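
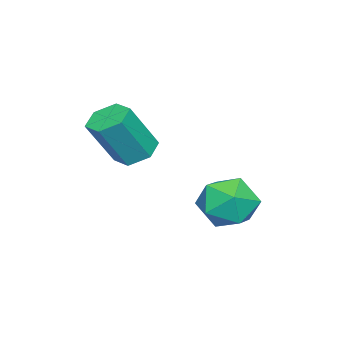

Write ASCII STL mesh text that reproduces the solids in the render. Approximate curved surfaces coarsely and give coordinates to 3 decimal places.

solid 
facet normal -0.594 0.639 0.489
outer loop
vertex 0.643 0.889 0.496
vertex 1.392 0.86 1.444
vertex 1.555 1.68 0.571
endloop
endfacet
facet normal -0.630 0.746 -0.215
outer loop
vertex 0.643 0.889 0.496
vertex 1.555 1.68 0.571
vertex 1.295 1.156 -0.487
endloop
endfacet
facet normal -0.842 0.137 -0.521
outer loop
vertex 0.643 0.889 0.496
vertex 1.295 1.156 -0.487
vertex 0.973 0.011 -0.268
endloop
endfacet
facet normal -0.938 -0.347 -0.006
outer loop
vertex 0.643 0.889 0.496
vertex 0.973 0.011 -0.268
vertex 1.033 -0.171 0.926
endloop
endfacet
facet normal -0.785 -0.038 0.619
outer loop
vertex 0.643 0.889 0.496
vertex 1.033 -0.171 0.926
vertex 1.392 0.86 1.444
endloop
endfacet
facet normal 0.028 0.893 -0.449
outer loop
vertex 1.295 1.156 -0.487
vertex 1.555 1.68 0.571
vertex 2.447 1.291 -0.146
endloop
endfacet
facet normal 0.085 0.718 0.691
outer loop
vertex 1.555 1.68 0.571
vertex 1.392 0.86 1.444
vertex 2.507 1.109 1.048
endloop
endfacet
facet normal -0.223 -0.375 0.900
outer loop
vertex 1.392 0.86 1.444
vertex 1.033 -0.171 0.926
vertex 2.185 -0.036 1.267
endloop
endfacet
facet normal -0.470 -0.876 -0.110
outer loop
vertex 1.033 -0.171 0.926
vertex 0.973 0.011 -0.268
vertex 1.925 -0.56 0.209
endloop
endfacet
facet normal -0.315 -0.092 -0.945
outer loop
vertex 0.973 0.011 -0.268
vertex 1.295 1.156 -0.487
vertex 2.088 0.26 -0.664
endloop
endfacet
facet normal 0.938 0.347 0.006
outer loop
vertex 2.837 0.231 0.284
vertex 2.447 1.291 -0.146
vertex 2.507 1.109 1.048
endloop
endfacet
facet normal 0.842 -0.137 0.521
outer loop
vertex 2.837 0.231 0.284
vertex 2.507 1.109 1.048
vertex 2.185 -0.036 1.267
endloop
endfacet
facet normal 0.630 -0.746 0.215
outer loop
vertex 2.837 0.231 0.284
vertex 2.185 -0.036 1.267
vertex 1.925 -0.56 0.209
endloop
endfacet
facet normal 0.594 -0.639 -0.489
outer loop
vertex 2.837 0.231 0.284
vertex 1.925 -0.56 0.209
vertex 2.088 0.26 -0.664
endloop
endfacet
facet normal 0.785 0.038 -0.619
outer loop
vertex 2.837 0.231 0.284
vertex 2.088 0.26 -0.664
vertex 2.447 1.291 -0.146
endloop
endfacet
facet normal 0.470 0.876 0.110
outer loop
vertex 2.507 1.109 1.048
vertex 2.447 1.291 -0.146
vertex 1.555 1.68 0.571
endloop
endfacet
facet normal 0.315 0.092 0.945
outer loop
vertex 2.185 -0.036 1.267
vertex 2.507 1.109 1.048
vertex 1.392 0.86 1.444
endloop
endfacet
facet normal -0.028 -0.893 0.449
outer loop
vertex 1.925 -0.56 0.209
vertex 2.185 -0.036 1.267
vertex 1.033 -0.171 0.926
endloop
endfacet
facet normal -0.085 -0.718 -0.691
outer loop
vertex 2.088 0.26 -0.664
vertex 1.925 -0.56 0.209
vertex 0.973 0.011 -0.268
endloop
endfacet
facet normal 0.223 0.375 -0.900
outer loop
vertex 2.447 1.291 -0.146
vertex 2.088 0.26 -0.664
vertex 1.295 1.156 -0.487
endloop
endfacet
facet normal -0.426 0.294 -0.856
outer loop
vertex 3.677 -2.187 2.357
vertex 2.919 -2.246 2.714
vertex 3.346 -1.523 2.75
endloop
endfacet
facet normal 0.814 0.537 -0.221
outer loop
vertex 3.677 -2.187 2.357
vertex 3.346 -1.523 2.75
vertex 4.559 -2.796 4.129
endloop
endfacet
facet normal 0.814 0.537 -0.220
outer loop
vertex 4.559 -2.796 4.129
vertex 3.346 -1.523 2.75
vertex 4.227 -2.132 4.522
endloop
endfacet
facet normal 0.426 -0.294 0.856
outer loop
vertex 4.559 -2.796 4.129
vertex 4.227 -2.132 4.522
vertex 3.801 -2.854 4.486
endloop
endfacet
facet normal -0.426 0.294 -0.856
outer loop
vertex 3.346 -1.523 2.75
vertex 2.919 -2.246 2.714
vertex 2.588 -1.581 3.107
endloop
endfacet
facet normal 0.066 0.953 0.295
outer loop
vertex 3.346 -1.523 2.75
vertex 2.588 -1.581 3.107
vertex 4.227 -2.132 4.522
endloop
endfacet
facet normal 0.066 0.953 0.295
outer loop
vertex 4.227 -2.132 4.522
vertex 2.588 -1.581 3.107
vertex 3.469 -2.19 4.879
endloop
endfacet
facet normal 0.426 -0.294 0.856
outer loop
vertex 4.227 -2.132 4.522
vertex 3.469 -2.19 4.879
vertex 3.801 -2.854 4.486
endloop
endfacet
facet normal -0.426 0.294 -0.856
outer loop
vertex 2.588 -1.581 3.107
vertex 2.919 -2.246 2.714
vertex 2.161 -2.304 3.071
endloop
endfacet
facet normal -0.749 0.417 0.515
outer loop
vertex 2.588 -1.581 3.107
vertex 2.161 -2.304 3.071
vertex 3.469 -2.19 4.879
endloop
endfacet
facet normal -0.749 0.416 0.516
outer loop
vertex 3.469 -2.19 4.879
vertex 2.161 -2.304 3.071
vertex 3.043 -2.913 4.843
endloop
endfacet
facet normal 0.426 -0.294 0.856
outer loop
vertex 3.469 -2.19 4.879
vertex 3.043 -2.913 4.843
vertex 3.801 -2.854 4.486
endloop
endfacet
facet normal -0.426 0.294 -0.856
outer loop
vertex 2.161 -2.304 3.071
vertex 2.919 -2.246 2.714
vertex 2.493 -2.968 2.678
endloop
endfacet
facet normal -0.814 -0.537 0.220
outer loop
vertex 2.161 -2.304 3.071
vertex 2.493 -2.968 2.678
vertex 3.043 -2.913 4.843
endloop
endfacet
facet normal -0.815 -0.537 0.221
outer loop
vertex 3.043 -2.913 4.843
vertex 2.493 -2.968 2.678
vertex 3.374 -3.577 4.45
endloop
endfacet
facet normal 0.426 -0.294 0.856
outer loop
vertex 3.043 -2.913 4.843
vertex 3.374 -3.577 4.45
vertex 3.801 -2.854 4.486
endloop
endfacet
facet normal -0.426 0.294 -0.856
outer loop
vertex 2.493 -2.968 2.678
vertex 2.919 -2.246 2.714
vertex 3.251 -2.91 2.321
endloop
endfacet
facet normal -0.066 -0.953 -0.295
outer loop
vertex 2.493 -2.968 2.678
vertex 3.251 -2.91 2.321
vertex 3.374 -3.577 4.45
endloop
endfacet
facet normal -0.066 -0.953 -0.295
outer loop
vertex 3.374 -3.577 4.45
vertex 3.251 -2.91 2.321
vertex 4.132 -3.519 4.093
endloop
endfacet
facet normal 0.426 -0.294 0.856
outer loop
vertex 3.374 -3.577 4.45
vertex 4.132 -3.519 4.093
vertex 3.801 -2.854 4.486
endloop
endfacet
facet normal -0.426 0.294 -0.856
outer loop
vertex 3.251 -2.91 2.321
vertex 2.919 -2.246 2.714
vertex 3.677 -2.187 2.357
endloop
endfacet
facet normal 0.749 -0.416 -0.515
outer loop
vertex 3.251 -2.91 2.321
vertex 3.677 -2.187 2.357
vertex 4.132 -3.519 4.093
endloop
endfacet
facet normal 0.749 -0.416 -0.516
outer loop
vertex 4.132 -3.519 4.093
vertex 3.677 -2.187 2.357
vertex 4.559 -2.796 4.129
endloop
endfacet
facet normal 0.426 -0.294 0.856
outer loop
vertex 4.132 -3.519 4.093
vertex 4.559 -2.796 4.129
vertex 3.801 -2.854 4.486
endloop
endfacet

endsolid


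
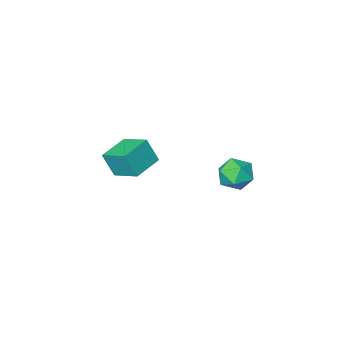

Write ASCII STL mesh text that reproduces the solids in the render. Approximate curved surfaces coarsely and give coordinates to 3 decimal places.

solid 
facet normal 0.403 0.014 0.915
outer loop
vertex 1.071 4.457 -1.33
vertex 0.967 3.297 -1.267
vertex 1.94 3.772 -1.703
endloop
endfacet
facet normal 0.656 0.550 0.517
outer loop
vertex 1.071 4.457 -1.33
vertex 1.94 3.772 -1.703
vertex 1.635 4.715 -2.319
endloop
endfacet
facet normal 0.103 0.947 0.305
outer loop
vertex 1.071 4.457 -1.33
vertex 1.635 4.715 -2.319
vertex 0.474 4.823 -2.264
endloop
endfacet
facet normal -0.492 0.656 0.572
outer loop
vertex 1.071 4.457 -1.33
vertex 0.474 4.823 -2.264
vertex 0.061 3.946 -1.613
endloop
endfacet
facet normal -0.306 0.079 0.949
outer loop
vertex 1.071 4.457 -1.33
vertex 0.061 3.946 -1.613
vertex 0.967 3.297 -1.267
endloop
endfacet
facet normal 0.961 0.269 -0.064
outer loop
vertex 1.635 4.715 -2.319
vertex 1.94 3.772 -1.703
vertex 1.879 3.714 -2.867
endloop
endfacet
facet normal 0.552 -0.598 0.580
outer loop
vertex 1.94 3.772 -1.703
vertex 0.967 3.297 -1.267
vertex 1.466 2.837 -2.216
endloop
endfacet
facet normal -0.595 -0.493 0.635
outer loop
vertex 0.967 3.297 -1.267
vertex 0.061 3.946 -1.613
vertex 0.305 2.945 -2.161
endloop
endfacet
facet normal -0.897 0.441 0.025
outer loop
vertex 0.061 3.946 -1.613
vertex 0.474 4.823 -2.264
vertex 0.0 3.888 -2.777
endloop
endfacet
facet normal 0.065 0.911 -0.407
outer loop
vertex 0.474 4.823 -2.264
vertex 1.635 4.715 -2.319
vertex 0.973 4.363 -3.213
endloop
endfacet
facet normal 0.492 -0.656 -0.572
outer loop
vertex 0.869 3.203 -3.15
vertex 1.879 3.714 -2.867
vertex 1.466 2.837 -2.216
endloop
endfacet
facet normal -0.103 -0.947 -0.305
outer loop
vertex 0.869 3.203 -3.15
vertex 1.466 2.837 -2.216
vertex 0.305 2.945 -2.161
endloop
endfacet
facet normal -0.656 -0.550 -0.517
outer loop
vertex 0.869 3.203 -3.15
vertex 0.305 2.945 -2.161
vertex 0.0 3.888 -2.777
endloop
endfacet
facet normal -0.403 -0.014 -0.915
outer loop
vertex 0.869 3.203 -3.15
vertex 0.0 3.888 -2.777
vertex 0.973 4.363 -3.213
endloop
endfacet
facet normal 0.306 -0.079 -0.949
outer loop
vertex 0.869 3.203 -3.15
vertex 0.973 4.363 -3.213
vertex 1.879 3.714 -2.867
endloop
endfacet
facet normal 0.897 -0.441 -0.025
outer loop
vertex 1.466 2.837 -2.216
vertex 1.879 3.714 -2.867
vertex 1.94 3.772 -1.703
endloop
endfacet
facet normal -0.065 -0.911 0.407
outer loop
vertex 0.305 2.945 -2.161
vertex 1.466 2.837 -2.216
vertex 0.967 3.297 -1.267
endloop
endfacet
facet normal -0.961 -0.269 0.064
outer loop
vertex 0.0 3.888 -2.777
vertex 0.305 2.945 -2.161
vertex 0.061 3.946 -1.613
endloop
endfacet
facet normal -0.552 0.598 -0.580
outer loop
vertex 0.973 4.363 -3.213
vertex 0.0 3.888 -2.777
vertex 0.474 4.823 -2.264
endloop
endfacet
facet normal 0.595 0.493 -0.635
outer loop
vertex 1.879 3.714 -2.867
vertex 0.973 4.363 -3.213
vertex 1.635 4.715 -2.319
endloop
endfacet
facet normal -0.911 -0.373 0.174
outer loop
vertex 3.373 -4.539 -3.381
vertex 2.812 -2.83 -2.655
vertex 2.866 -4.036 -4.957
endloop
endfacet
facet normal 0.289 -0.881 -0.374
outer loop
vertex 4.688 -3.29 -5.305
vertex 3.373 -4.539 -3.381
vertex 2.866 -4.036 -4.957
endloop
endfacet
facet normal -0.911 -0.374 0.175
outer loop
vertex 2.866 -4.036 -4.957
vertex 2.812 -2.83 -2.655
vertex 2.304 -2.328 -4.231
endloop
endfacet
facet normal -0.293 0.291 -0.911
outer loop
vertex 2.304 -2.328 -4.231
vertex 4.688 -3.29 -5.305
vertex 2.866 -4.036 -4.957
endloop
endfacet
facet normal 0.293 -0.291 0.911
outer loop
vertex 3.373 -4.539 -3.381
vertex 4.634 -2.084 -3.003
vertex 2.812 -2.83 -2.655
endloop
endfacet
facet normal 0.290 -0.881 -0.374
outer loop
vertex 5.196 -3.792 -3.729
vertex 3.373 -4.539 -3.381
vertex 4.688 -3.29 -5.305
endloop
endfacet
facet normal 0.293 -0.291 0.911
outer loop
vertex 5.196 -3.792 -3.729
vertex 4.634 -2.084 -3.003
vertex 3.373 -4.539 -3.381
endloop
endfacet
facet normal -0.289 0.881 0.374
outer loop
vertex 2.812 -2.83 -2.655
vertex 4.634 -2.084 -3.003
vertex 2.304 -2.328 -4.231
endloop
endfacet
facet normal -0.293 0.291 -0.911
outer loop
vertex 4.127 -1.581 -4.579
vertex 4.688 -3.29 -5.305
vertex 2.304 -2.328 -4.231
endloop
endfacet
facet normal -0.290 0.881 0.374
outer loop
vertex 2.304 -2.328 -4.231
vertex 4.634 -2.084 -3.003
vertex 4.127 -1.581 -4.579
endloop
endfacet
facet normal 0.911 0.373 -0.175
outer loop
vertex 4.127 -1.581 -4.579
vertex 5.196 -3.792 -3.729
vertex 4.688 -3.29 -5.305
endloop
endfacet
facet normal 0.911 0.374 -0.174
outer loop
vertex 4.634 -2.084 -3.003
vertex 5.196 -3.792 -3.729
vertex 4.127 -1.581 -4.579
endloop
endfacet

endsolid


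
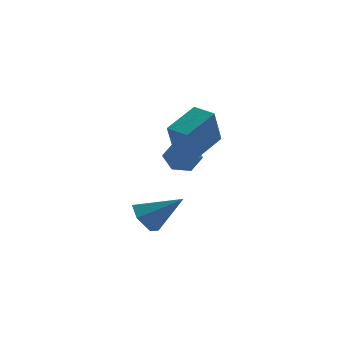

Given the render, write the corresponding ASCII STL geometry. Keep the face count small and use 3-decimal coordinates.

solid 
facet normal -0.731 0.670 0.128
outer loop
vertex 2.666 -4.201 1.0
vertex 3.865 -3.035 1.744
vertex 3.027 -3.481 -0.71
endloop
endfacet
facet normal -0.655 -0.637 -0.406
outer loop
vertex 3.795 -4.185 -0.844
vertex 2.666 -4.201 1.0
vertex 3.027 -3.481 -0.71
endloop
endfacet
facet normal -0.731 0.670 0.128
outer loop
vertex 3.027 -3.481 -0.71
vertex 3.865 -3.035 1.744
vertex 4.226 -2.315 0.034
endloop
endfacet
facet normal 0.191 0.381 -0.905
outer loop
vertex 4.226 -2.315 0.034
vertex 3.795 -4.185 -0.844
vertex 3.027 -3.481 -0.71
endloop
endfacet
facet normal -0.191 -0.381 0.905
outer loop
vertex 2.666 -4.201 1.0
vertex 4.633 -3.739 1.61
vertex 3.865 -3.035 1.744
endloop
endfacet
facet normal -0.655 -0.637 -0.406
outer loop
vertex 3.434 -4.905 0.866
vertex 2.666 -4.201 1.0
vertex 3.795 -4.185 -0.844
endloop
endfacet
facet normal -0.191 -0.381 0.905
outer loop
vertex 3.434 -4.905 0.866
vertex 4.633 -3.739 1.61
vertex 2.666 -4.201 1.0
endloop
endfacet
facet normal 0.655 0.637 0.406
outer loop
vertex 3.865 -3.035 1.744
vertex 4.633 -3.739 1.61
vertex 4.226 -2.315 0.034
endloop
endfacet
facet normal 0.191 0.381 -0.905
outer loop
vertex 4.994 -3.019 -0.1
vertex 3.795 -4.185 -0.844
vertex 4.226 -2.315 0.034
endloop
endfacet
facet normal 0.655 0.637 0.406
outer loop
vertex 4.226 -2.315 0.034
vertex 4.633 -3.739 1.61
vertex 4.994 -3.019 -0.1
endloop
endfacet
facet normal 0.731 -0.670 -0.128
outer loop
vertex 4.994 -3.019 -0.1
vertex 3.434 -4.905 0.866
vertex 3.795 -4.185 -0.844
endloop
endfacet
facet normal 0.731 -0.670 -0.128
outer loop
vertex 4.633 -3.739 1.61
vertex 3.434 -4.905 0.866
vertex 4.994 -3.019 -0.1
endloop
endfacet
facet normal -0.099 -0.021 0.995
outer loop
vertex 3.168 -1.087 -1.009
vertex 3.17 -2.002 -1.028
vertex 3.957 -1.544 -0.94
endloop
endfacet
facet normal 0.257 0.562 0.787
outer loop
vertex 3.168 -1.087 -1.009
vertex 3.957 -1.544 -0.94
vertex 3.907 -0.793 -1.46
endloop
endfacet
facet normal -0.163 0.927 0.338
outer loop
vertex 3.168 -1.087 -1.009
vertex 3.907 -0.793 -1.46
vertex 3.089 -0.787 -1.87
endloop
endfacet
facet normal -0.776 0.570 0.270
outer loop
vertex 3.168 -1.087 -1.009
vertex 3.089 -0.787 -1.87
vertex 2.634 -1.534 -1.602
endloop
endfacet
facet normal -0.737 -0.016 0.676
outer loop
vertex 3.168 -1.087 -1.009
vertex 2.634 -1.534 -1.602
vertex 3.17 -2.002 -1.028
endloop
endfacet
facet normal 0.835 0.350 0.425
outer loop
vertex 3.907 -0.793 -1.46
vertex 3.957 -1.544 -0.94
vertex 4.366 -1.526 -1.758
endloop
endfacet
facet normal 0.259 -0.592 0.763
outer loop
vertex 3.957 -1.544 -0.94
vertex 3.17 -2.002 -1.028
vertex 3.911 -2.273 -1.49
endloop
endfacet
facet normal -0.773 -0.584 0.246
outer loop
vertex 3.17 -2.002 -1.028
vertex 2.634 -1.534 -1.602
vertex 3.093 -2.267 -1.9
endloop
endfacet
facet normal -0.837 0.362 -0.410
outer loop
vertex 2.634 -1.534 -1.602
vertex 3.089 -0.787 -1.87
vertex 3.043 -1.516 -2.42
endloop
endfacet
facet normal 0.157 0.941 -0.300
outer loop
vertex 3.089 -0.787 -1.87
vertex 3.907 -0.793 -1.46
vertex 3.83 -1.058 -2.332
endloop
endfacet
facet normal 0.776 -0.570 -0.270
outer loop
vertex 3.832 -1.973 -2.351
vertex 4.366 -1.526 -1.758
vertex 3.911 -2.273 -1.49
endloop
endfacet
facet normal 0.163 -0.927 -0.338
outer loop
vertex 3.832 -1.973 -2.351
vertex 3.911 -2.273 -1.49
vertex 3.093 -2.267 -1.9
endloop
endfacet
facet normal -0.257 -0.562 -0.787
outer loop
vertex 3.832 -1.973 -2.351
vertex 3.093 -2.267 -1.9
vertex 3.043 -1.516 -2.42
endloop
endfacet
facet normal 0.099 0.021 -0.995
outer loop
vertex 3.832 -1.973 -2.351
vertex 3.043 -1.516 -2.42
vertex 3.83 -1.058 -2.332
endloop
endfacet
facet normal 0.737 0.016 -0.676
outer loop
vertex 3.832 -1.973 -2.351
vertex 3.83 -1.058 -2.332
vertex 4.366 -1.526 -1.758
endloop
endfacet
facet normal 0.837 -0.362 0.410
outer loop
vertex 3.911 -2.273 -1.49
vertex 4.366 -1.526 -1.758
vertex 3.957 -1.544 -0.94
endloop
endfacet
facet normal -0.157 -0.941 0.300
outer loop
vertex 3.093 -2.267 -1.9
vertex 3.911 -2.273 -1.49
vertex 3.17 -2.002 -1.028
endloop
endfacet
facet normal -0.835 -0.350 -0.425
outer loop
vertex 3.043 -1.516 -2.42
vertex 3.093 -2.267 -1.9
vertex 2.634 -1.534 -1.602
endloop
endfacet
facet normal -0.259 0.592 -0.763
outer loop
vertex 3.83 -1.058 -2.332
vertex 3.043 -1.516 -2.42
vertex 3.089 -0.787 -1.87
endloop
endfacet
facet normal 0.773 0.584 -0.246
outer loop
vertex 4.366 -1.526 -1.758
vertex 3.83 -1.058 -2.332
vertex 3.907 -0.793 -1.46
endloop
endfacet
facet normal -0.794 0.136 -0.593
outer loop
vertex 2.36 -3.312 -5.237
vertex 1.815 -3.265 -4.497
vertex 2.199 -2.501 -4.835
endloop
endfacet
facet normal 0.837 0.367 -0.406
outer loop
vertex 2.36 -3.312 -5.237
vertex 2.199 -2.501 -4.835
vertex 3.385 -3.535 -3.323
endloop
endfacet
facet normal -0.793 0.136 -0.594
outer loop
vertex 2.199 -2.501 -4.835
vertex 1.815 -3.265 -4.497
vertex 1.654 -2.453 -4.096
endloop
endfacet
facet normal 0.427 0.867 0.258
outer loop
vertex 2.199 -2.501 -4.835
vertex 1.654 -2.453 -4.096
vertex 3.385 -3.535 -3.323
endloop
endfacet
facet normal -0.793 0.136 -0.594
outer loop
vertex 1.654 -2.453 -4.096
vertex 1.815 -3.265 -4.497
vertex 1.27 -3.217 -3.758
endloop
endfacet
facet normal -0.115 0.450 0.886
outer loop
vertex 1.654 -2.453 -4.096
vertex 1.27 -3.217 -3.758
vertex 3.385 -3.535 -3.323
endloop
endfacet
facet normal -0.793 0.137 -0.594
outer loop
vertex 1.27 -3.217 -3.758
vertex 1.815 -3.265 -4.497
vertex 1.43 -4.029 -4.159
endloop
endfacet
facet normal -0.245 -0.468 0.849
outer loop
vertex 1.27 -3.217 -3.758
vertex 1.43 -4.029 -4.159
vertex 3.385 -3.535 -3.323
endloop
endfacet
facet normal -0.793 0.137 -0.593
outer loop
vertex 1.43 -4.029 -4.159
vertex 1.815 -3.265 -4.497
vertex 1.975 -4.077 -4.899
endloop
endfacet
facet normal 0.166 -0.969 0.185
outer loop
vertex 1.43 -4.029 -4.159
vertex 1.975 -4.077 -4.899
vertex 3.385 -3.535 -3.323
endloop
endfacet
facet normal -0.793 0.137 -0.593
outer loop
vertex 1.975 -4.077 -4.899
vertex 1.815 -3.265 -4.497
vertex 2.36 -3.312 -5.237
endloop
endfacet
facet normal 0.707 -0.551 -0.443
outer loop
vertex 1.975 -4.077 -4.899
vertex 2.36 -3.312 -5.237
vertex 3.385 -3.535 -3.323
endloop
endfacet

endsolid


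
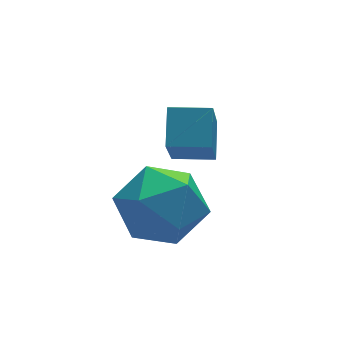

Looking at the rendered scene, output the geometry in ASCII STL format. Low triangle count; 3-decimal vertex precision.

solid 
facet normal -0.885 0.465 -0.032
outer loop
vertex -1.612 -0.745 4.136
vertex -1.221 0.047 4.823
vertex -0.975 0.355 2.503
endloop
endfacet
facet normal -0.350 -0.708 -0.613
outer loop
vertex -0.019 -0.147 2.537
vertex -1.612 -0.745 4.136
vertex -0.975 0.355 2.503
endloop
endfacet
facet normal -0.885 0.465 -0.032
outer loop
vertex -0.975 0.355 2.503
vertex -1.221 0.047 4.823
vertex -0.583 1.148 3.19
endloop
endfacet
facet normal 0.307 0.532 -0.789
outer loop
vertex -0.583 1.148 3.19
vertex -0.019 -0.147 2.537
vertex -0.975 0.355 2.503
endloop
endfacet
facet normal -0.308 -0.532 0.789
outer loop
vertex -1.612 -0.745 4.136
vertex -0.265 -0.455 4.857
vertex -1.221 0.047 4.823
endloop
endfacet
facet normal -0.351 -0.707 -0.614
outer loop
vertex -0.657 -1.248 4.17
vertex -1.612 -0.745 4.136
vertex -0.019 -0.147 2.537
endloop
endfacet
facet normal -0.308 -0.531 0.789
outer loop
vertex -0.657 -1.248 4.17
vertex -0.265 -0.455 4.857
vertex -1.612 -0.745 4.136
endloop
endfacet
facet normal 0.350 0.708 0.614
outer loop
vertex -1.221 0.047 4.823
vertex -0.265 -0.455 4.857
vertex -0.583 1.148 3.19
endloop
endfacet
facet normal 0.308 0.532 -0.789
outer loop
vertex 0.372 0.645 3.224
vertex -0.019 -0.147 2.537
vertex -0.583 1.148 3.19
endloop
endfacet
facet normal 0.351 0.708 0.613
outer loop
vertex -0.583 1.148 3.19
vertex -0.265 -0.455 4.857
vertex 0.372 0.645 3.224
endloop
endfacet
facet normal 0.885 -0.465 0.032
outer loop
vertex 0.372 0.645 3.224
vertex -0.657 -1.248 4.17
vertex -0.019 -0.147 2.537
endloop
endfacet
facet normal 0.885 -0.465 0.032
outer loop
vertex -0.265 -0.455 4.857
vertex -0.657 -1.248 4.17
vertex 0.372 0.645 3.224
endloop
endfacet
facet normal -0.132 -0.070 0.989
outer loop
vertex -1.795 -0.006 2.829
vertex -2.445 -1.063 2.667
vertex -1.205 -1.109 2.829
endloop
endfacet
facet normal 0.483 0.258 0.837
outer loop
vertex -1.795 -0.006 2.829
vertex -1.205 -1.109 2.829
vertex -0.7 -0.13 2.235
endloop
endfacet
facet normal 0.333 0.834 0.440
outer loop
vertex -1.795 -0.006 2.829
vertex -0.7 -0.13 2.235
vertex -1.629 0.521 1.706
endloop
endfacet
facet normal -0.374 0.860 0.348
outer loop
vertex -1.795 -0.006 2.829
vertex -1.629 0.521 1.706
vertex -2.707 -0.056 1.973
endloop
endfacet
facet normal -0.661 0.301 0.687
outer loop
vertex -1.795 -0.006 2.829
vertex -2.707 -0.056 1.973
vertex -2.445 -1.063 2.667
endloop
endfacet
facet normal 0.878 -0.185 0.442
outer loop
vertex -0.7 -0.13 2.235
vertex -1.205 -1.109 2.829
vertex -0.673 -1.264 1.707
endloop
endfacet
facet normal -0.116 -0.717 0.688
outer loop
vertex -1.205 -1.109 2.829
vertex -2.445 -1.063 2.667
vertex -1.751 -1.841 1.974
endloop
endfacet
facet normal -0.973 -0.116 0.199
outer loop
vertex -2.445 -1.063 2.667
vertex -2.707 -0.056 1.973
vertex -2.68 -1.19 1.445
endloop
endfacet
facet normal -0.508 0.787 -0.350
outer loop
vertex -2.707 -0.056 1.973
vertex -1.629 0.521 1.706
vertex -2.175 -0.211 0.851
endloop
endfacet
facet normal 0.636 0.745 -0.200
outer loop
vertex -1.629 0.521 1.706
vertex -0.7 -0.13 2.235
vertex -0.935 -0.257 1.013
endloop
endfacet
facet normal 0.374 -0.860 -0.348
outer loop
vertex -1.585 -1.314 0.851
vertex -0.673 -1.264 1.707
vertex -1.751 -1.841 1.974
endloop
endfacet
facet normal -0.333 -0.834 -0.440
outer loop
vertex -1.585 -1.314 0.851
vertex -1.751 -1.841 1.974
vertex -2.68 -1.19 1.445
endloop
endfacet
facet normal -0.483 -0.258 -0.837
outer loop
vertex -1.585 -1.314 0.851
vertex -2.68 -1.19 1.445
vertex -2.175 -0.211 0.851
endloop
endfacet
facet normal 0.132 0.070 -0.989
outer loop
vertex -1.585 -1.314 0.851
vertex -2.175 -0.211 0.851
vertex -0.935 -0.257 1.013
endloop
endfacet
facet normal 0.661 -0.301 -0.687
outer loop
vertex -1.585 -1.314 0.851
vertex -0.935 -0.257 1.013
vertex -0.673 -1.264 1.707
endloop
endfacet
facet normal 0.508 -0.787 0.350
outer loop
vertex -1.751 -1.841 1.974
vertex -0.673 -1.264 1.707
vertex -1.205 -1.109 2.829
endloop
endfacet
facet normal -0.636 -0.745 0.200
outer loop
vertex -2.68 -1.19 1.445
vertex -1.751 -1.841 1.974
vertex -2.445 -1.063 2.667
endloop
endfacet
facet normal -0.878 0.185 -0.442
outer loop
vertex -2.175 -0.211 0.851
vertex -2.68 -1.19 1.445
vertex -2.707 -0.056 1.973
endloop
endfacet
facet normal 0.116 0.717 -0.688
outer loop
vertex -0.935 -0.257 1.013
vertex -2.175 -0.211 0.851
vertex -1.629 0.521 1.706
endloop
endfacet
facet normal 0.973 0.116 -0.199
outer loop
vertex -0.673 -1.264 1.707
vertex -0.935 -0.257 1.013
vertex -0.7 -0.13 2.235
endloop
endfacet

endsolid


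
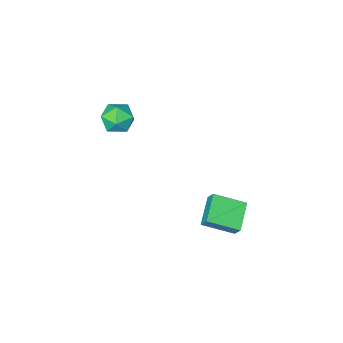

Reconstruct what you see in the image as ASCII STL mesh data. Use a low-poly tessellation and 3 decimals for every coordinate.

solid 
facet normal -0.760 0.531 -0.374
outer loop
vertex -2.843 2.677 -0.805
vertex -1.739 3.766 -1.501
vertex -2.824 2.2 -1.521
endloop
endfacet
facet normal -0.649 -0.641 0.410
outer loop
vertex -1.441 1.234 -0.839
vertex -2.843 2.677 -0.805
vertex -2.824 2.2 -1.521
endloop
endfacet
facet normal -0.760 0.531 -0.374
outer loop
vertex -2.824 2.2 -1.521
vertex -1.739 3.766 -1.501
vertex -1.72 3.29 -2.216
endloop
endfacet
facet normal 0.023 -0.554 -0.832
outer loop
vertex -1.72 3.29 -2.216
vertex -1.441 1.234 -0.839
vertex -2.824 2.2 -1.521
endloop
endfacet
facet normal -0.023 0.555 0.832
outer loop
vertex -2.843 2.677 -0.805
vertex -0.356 2.8 -0.819
vertex -1.739 3.766 -1.501
endloop
endfacet
facet normal -0.650 -0.641 0.409
outer loop
vertex -1.46 1.71 -0.124
vertex -2.843 2.677 -0.805
vertex -1.441 1.234 -0.839
endloop
endfacet
facet normal -0.023 0.554 0.832
outer loop
vertex -1.46 1.71 -0.124
vertex -0.356 2.8 -0.819
vertex -2.843 2.677 -0.805
endloop
endfacet
facet normal 0.649 0.641 -0.409
outer loop
vertex -1.739 3.766 -1.501
vertex -0.356 2.8 -0.819
vertex -1.72 3.29 -2.216
endloop
endfacet
facet normal 0.022 -0.554 -0.832
outer loop
vertex -0.337 2.323 -1.535
vertex -1.441 1.234 -0.839
vertex -1.72 3.29 -2.216
endloop
endfacet
facet normal 0.650 0.641 -0.410
outer loop
vertex -1.72 3.29 -2.216
vertex -0.356 2.8 -0.819
vertex -0.337 2.323 -1.535
endloop
endfacet
facet normal 0.760 -0.531 0.374
outer loop
vertex -0.337 2.323 -1.535
vertex -1.46 1.71 -0.124
vertex -1.441 1.234 -0.839
endloop
endfacet
facet normal 0.760 -0.531 0.374
outer loop
vertex -0.356 2.8 -0.819
vertex -1.46 1.71 -0.124
vertex -0.337 2.323 -1.535
endloop
endfacet
facet normal -0.929 -0.352 -0.114
outer loop
vertex -0.089 -3.607 2.281
vertex 0.263 -4.552 2.327
vertex -0.02 -4.077 3.172
endloop
endfacet
facet normal -0.935 0.279 0.220
outer loop
vertex -0.089 -3.607 2.281
vertex -0.02 -4.077 3.172
vertex 0.25 -3.108 3.09
endloop
endfacet
facet normal -0.621 0.756 -0.206
outer loop
vertex -0.089 -3.607 2.281
vertex 0.25 -3.108 3.09
vertex 0.7 -2.983 2.195
endloop
endfacet
facet normal -0.420 0.420 -0.804
outer loop
vertex -0.089 -3.607 2.281
vertex 0.7 -2.983 2.195
vertex 0.708 -3.876 1.724
endloop
endfacet
facet normal -0.611 -0.264 -0.747
outer loop
vertex -0.089 -3.607 2.281
vertex 0.708 -3.876 1.724
vertex 0.263 -4.552 2.327
endloop
endfacet
facet normal -0.541 0.219 0.812
outer loop
vertex 0.25 -3.108 3.09
vertex -0.02 -4.077 3.172
vertex 0.812 -3.744 3.636
endloop
endfacet
facet normal -0.532 -0.802 0.272
outer loop
vertex -0.02 -4.077 3.172
vertex 0.263 -4.552 2.327
vertex 0.82 -4.637 3.165
endloop
endfacet
facet normal -0.016 -0.660 -0.751
outer loop
vertex 0.263 -4.552 2.327
vertex 0.708 -3.876 1.724
vertex 1.27 -4.512 2.27
endloop
endfacet
facet normal 0.292 0.448 -0.845
outer loop
vertex 0.708 -3.876 1.724
vertex 0.7 -2.983 2.195
vertex 1.54 -3.543 2.188
endloop
endfacet
facet normal -0.032 0.992 0.122
outer loop
vertex 0.7 -2.983 2.195
vertex 0.25 -3.108 3.09
vertex 1.257 -3.068 3.033
endloop
endfacet
facet normal 0.420 -0.420 0.804
outer loop
vertex 1.609 -4.013 3.079
vertex 0.812 -3.744 3.636
vertex 0.82 -4.637 3.165
endloop
endfacet
facet normal 0.621 -0.756 0.206
outer loop
vertex 1.609 -4.013 3.079
vertex 0.82 -4.637 3.165
vertex 1.27 -4.512 2.27
endloop
endfacet
facet normal 0.935 -0.279 -0.220
outer loop
vertex 1.609 -4.013 3.079
vertex 1.27 -4.512 2.27
vertex 1.54 -3.543 2.188
endloop
endfacet
facet normal 0.929 0.352 0.114
outer loop
vertex 1.609 -4.013 3.079
vertex 1.54 -3.543 2.188
vertex 1.257 -3.068 3.033
endloop
endfacet
facet normal 0.611 0.264 0.747
outer loop
vertex 1.609 -4.013 3.079
vertex 1.257 -3.068 3.033
vertex 0.812 -3.744 3.636
endloop
endfacet
facet normal -0.292 -0.448 0.845
outer loop
vertex 0.82 -4.637 3.165
vertex 0.812 -3.744 3.636
vertex -0.02 -4.077 3.172
endloop
endfacet
facet normal 0.032 -0.992 -0.122
outer loop
vertex 1.27 -4.512 2.27
vertex 0.82 -4.637 3.165
vertex 0.263 -4.552 2.327
endloop
endfacet
facet normal 0.541 -0.219 -0.812
outer loop
vertex 1.54 -3.543 2.188
vertex 1.27 -4.512 2.27
vertex 0.708 -3.876 1.724
endloop
endfacet
facet normal 0.532 0.802 -0.272
outer loop
vertex 1.257 -3.068 3.033
vertex 1.54 -3.543 2.188
vertex 0.7 -2.983 2.195
endloop
endfacet
facet normal 0.016 0.660 0.751
outer loop
vertex 0.812 -3.744 3.636
vertex 1.257 -3.068 3.033
vertex 0.25 -3.108 3.09
endloop
endfacet

endsolid


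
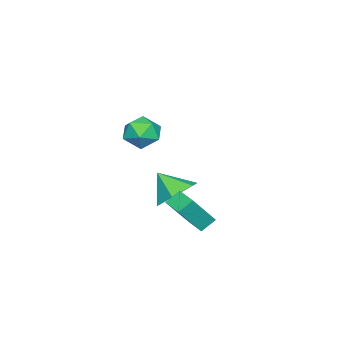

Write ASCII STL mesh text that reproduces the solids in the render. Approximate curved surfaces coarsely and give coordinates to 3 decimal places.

solid 
facet normal 0.090 0.698 -0.710
outer loop
vertex -1.539 1.006 -4.546
vertex -2.406 1.516 -4.154
vertex -1.422 1.764 -3.786
endloop
endfacet
facet normal 0.777 -0.501 0.380
outer loop
vertex -1.539 1.006 -4.546
vertex -1.422 1.764 -3.786
vertex -2.534 0.524 -3.146
endloop
endfacet
facet normal 0.090 0.698 -0.710
outer loop
vertex -1.422 1.764 -3.786
vertex -2.406 1.516 -4.154
vertex -2.29 2.274 -3.394
endloop
endfacet
facet normal 0.442 0.065 0.895
outer loop
vertex -1.422 1.764 -3.786
vertex -2.29 2.274 -3.394
vertex -2.534 0.524 -3.146
endloop
endfacet
facet normal 0.090 0.698 -0.710
outer loop
vertex -2.29 2.274 -3.394
vertex -2.406 1.516 -4.154
vertex -3.274 2.025 -3.763
endloop
endfacet
facet normal -0.385 0.182 0.905
outer loop
vertex -2.29 2.274 -3.394
vertex -3.274 2.025 -3.763
vertex -2.534 0.524 -3.146
endloop
endfacet
facet normal 0.090 0.698 -0.710
outer loop
vertex -3.274 2.025 -3.763
vertex -2.406 1.516 -4.154
vertex -3.391 1.267 -4.523
endloop
endfacet
facet normal -0.876 -0.267 0.401
outer loop
vertex -3.274 2.025 -3.763
vertex -3.391 1.267 -4.523
vertex -2.534 0.524 -3.146
endloop
endfacet
facet normal 0.090 0.698 -0.711
outer loop
vertex -3.391 1.267 -4.523
vertex -2.406 1.516 -4.154
vertex -2.523 0.757 -4.914
endloop
endfacet
facet normal -0.541 -0.834 -0.113
outer loop
vertex -3.391 1.267 -4.523
vertex -2.523 0.757 -4.914
vertex -2.534 0.524 -3.146
endloop
endfacet
facet normal 0.089 0.698 -0.711
outer loop
vertex -2.523 0.757 -4.914
vertex -2.406 1.516 -4.154
vertex -1.539 1.006 -4.546
endloop
endfacet
facet normal 0.287 -0.950 -0.123
outer loop
vertex -2.523 0.757 -4.914
vertex -1.539 1.006 -4.546
vertex -2.534 0.524 -3.146
endloop
endfacet
facet normal -0.634 0.480 0.607
outer loop
vertex -0.312 2.649 -2.681
vertex 0.307 3.533 -2.733
vertex -1.247 3.22 -4.11
endloop
endfacet
facet normal -0.573 -0.818 0.048
outer loop
vertex -0.727 2.827 -4.607
vertex -0.312 2.649 -2.681
vertex -1.247 3.22 -4.11
endloop
endfacet
facet normal -0.634 0.479 0.607
outer loop
vertex -1.247 3.22 -4.11
vertex 0.307 3.533 -2.733
vertex -0.628 4.104 -4.161
endloop
endfacet
facet normal -0.519 0.317 -0.794
outer loop
vertex -0.628 4.104 -4.161
vertex -0.727 2.827 -4.607
vertex -1.247 3.22 -4.11
endloop
endfacet
facet normal 0.519 -0.317 0.794
outer loop
vertex -0.312 2.649 -2.681
vertex 0.827 3.14 -3.23
vertex 0.307 3.533 -2.733
endloop
endfacet
facet normal -0.573 -0.818 0.048
outer loop
vertex 0.208 2.256 -3.179
vertex -0.312 2.649 -2.681
vertex -0.727 2.827 -4.607
endloop
endfacet
facet normal 0.519 -0.318 0.793
outer loop
vertex 0.208 2.256 -3.179
vertex 0.827 3.14 -3.23
vertex -0.312 2.649 -2.681
endloop
endfacet
facet normal 0.573 0.818 -0.048
outer loop
vertex 0.307 3.533 -2.733
vertex 0.827 3.14 -3.23
vertex -0.628 4.104 -4.161
endloop
endfacet
facet normal -0.520 0.317 -0.793
outer loop
vertex -0.108 3.711 -4.659
vertex -0.727 2.827 -4.607
vertex -0.628 4.104 -4.161
endloop
endfacet
facet normal 0.573 0.818 -0.048
outer loop
vertex -0.628 4.104 -4.161
vertex 0.827 3.14 -3.23
vertex -0.108 3.711 -4.659
endloop
endfacet
facet normal 0.634 -0.480 -0.607
outer loop
vertex -0.108 3.711 -4.659
vertex 0.208 2.256 -3.179
vertex -0.727 2.827 -4.607
endloop
endfacet
facet normal 0.634 -0.479 -0.607
outer loop
vertex 0.827 3.14 -3.23
vertex 0.208 2.256 -3.179
vertex -0.108 3.711 -4.659
endloop
endfacet
facet normal -0.914 0.270 -0.302
outer loop
vertex 0.895 2.105 0.524
vertex 0.544 1.497 1.043
vertex 0.682 2.303 1.347
endloop
endfacet
facet normal -0.466 0.825 -0.319
outer loop
vertex 0.895 2.105 0.524
vertex 0.682 2.303 1.347
vertex 1.431 2.595 1.008
endloop
endfacet
facet normal 0.077 0.657 -0.750
outer loop
vertex 0.895 2.105 0.524
vertex 1.431 2.595 1.008
vertex 1.756 1.969 0.493
endloop
endfacet
facet normal -0.036 -0.003 -0.999
outer loop
vertex 0.895 2.105 0.524
vertex 1.756 1.969 0.493
vertex 1.208 1.29 0.515
endloop
endfacet
facet normal -0.649 -0.241 -0.722
outer loop
vertex 0.895 2.105 0.524
vertex 1.208 1.29 0.515
vertex 0.544 1.497 1.043
endloop
endfacet
facet normal -0.205 0.918 0.338
outer loop
vertex 1.431 2.595 1.008
vertex 0.682 2.303 1.347
vertex 1.412 2.29 1.825
endloop
endfacet
facet normal -0.930 0.021 0.367
outer loop
vertex 0.682 2.303 1.347
vertex 0.544 1.497 1.043
vertex 0.864 1.611 1.847
endloop
endfacet
facet normal -0.501 -0.807 -0.313
outer loop
vertex 0.544 1.497 1.043
vertex 1.208 1.29 0.515
vertex 1.189 0.985 1.332
endloop
endfacet
facet normal 0.492 -0.421 -0.762
outer loop
vertex 1.208 1.29 0.515
vertex 1.756 1.969 0.493
vertex 1.938 1.277 0.993
endloop
endfacet
facet normal 0.674 0.646 -0.360
outer loop
vertex 1.756 1.969 0.493
vertex 1.431 2.595 1.008
vertex 2.076 2.083 1.297
endloop
endfacet
facet normal 0.036 0.003 0.999
outer loop
vertex 1.725 1.475 1.816
vertex 1.412 2.29 1.825
vertex 0.864 1.611 1.847
endloop
endfacet
facet normal -0.077 -0.657 0.750
outer loop
vertex 1.725 1.475 1.816
vertex 0.864 1.611 1.847
vertex 1.189 0.985 1.332
endloop
endfacet
facet normal 0.466 -0.825 0.319
outer loop
vertex 1.725 1.475 1.816
vertex 1.189 0.985 1.332
vertex 1.938 1.277 0.993
endloop
endfacet
facet normal 0.914 -0.270 0.302
outer loop
vertex 1.725 1.475 1.816
vertex 1.938 1.277 0.993
vertex 2.076 2.083 1.297
endloop
endfacet
facet normal 0.649 0.241 0.722
outer loop
vertex 1.725 1.475 1.816
vertex 2.076 2.083 1.297
vertex 1.412 2.29 1.825
endloop
endfacet
facet normal -0.492 0.421 0.762
outer loop
vertex 0.864 1.611 1.847
vertex 1.412 2.29 1.825
vertex 0.682 2.303 1.347
endloop
endfacet
facet normal -0.674 -0.646 0.360
outer loop
vertex 1.189 0.985 1.332
vertex 0.864 1.611 1.847
vertex 0.544 1.497 1.043
endloop
endfacet
facet normal 0.205 -0.918 -0.338
outer loop
vertex 1.938 1.277 0.993
vertex 1.189 0.985 1.332
vertex 1.208 1.29 0.515
endloop
endfacet
facet normal 0.930 -0.021 -0.367
outer loop
vertex 2.076 2.083 1.297
vertex 1.938 1.277 0.993
vertex 1.756 1.969 0.493
endloop
endfacet
facet normal 0.501 0.807 0.313
outer loop
vertex 1.412 2.29 1.825
vertex 2.076 2.083 1.297
vertex 1.431 2.595 1.008
endloop
endfacet

endsolid


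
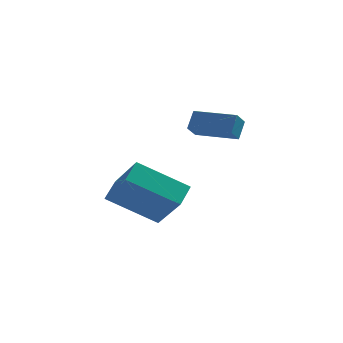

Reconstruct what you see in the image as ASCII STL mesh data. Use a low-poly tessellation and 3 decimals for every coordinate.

solid 
facet normal -0.925 0.379 -0.040
outer loop
vertex 1.396 0.694 -2.089
vertex 1.589 1.237 -1.411
vertex 1.653 1.265 -2.619
endloop
endfacet
facet normal -0.217 -0.610 -0.762
outer loop
vertex 3.271 0.603 -2.549
vertex 1.396 0.694 -2.089
vertex 1.653 1.265 -2.619
endloop
endfacet
facet normal -0.925 0.377 -0.040
outer loop
vertex 1.653 1.265 -2.619
vertex 1.589 1.237 -1.411
vertex 1.845 1.808 -1.941
endloop
endfacet
facet normal 0.313 0.696 -0.646
outer loop
vertex 1.845 1.808 -1.941
vertex 3.271 0.603 -2.549
vertex 1.653 1.265 -2.619
endloop
endfacet
facet normal -0.313 -0.696 0.646
outer loop
vertex 1.396 0.694 -2.089
vertex 3.207 0.575 -1.341
vertex 1.589 1.237 -1.411
endloop
endfacet
facet normal -0.217 -0.610 -0.762
outer loop
vertex 3.015 0.032 -2.019
vertex 1.396 0.694 -2.089
vertex 3.271 0.603 -2.549
endloop
endfacet
facet normal -0.313 -0.696 0.646
outer loop
vertex 3.015 0.032 -2.019
vertex 3.207 0.575 -1.341
vertex 1.396 0.694 -2.089
endloop
endfacet
facet normal 0.217 0.610 0.762
outer loop
vertex 1.589 1.237 -1.411
vertex 3.207 0.575 -1.341
vertex 1.845 1.808 -1.941
endloop
endfacet
facet normal 0.313 0.696 -0.646
outer loop
vertex 3.464 1.146 -1.871
vertex 3.271 0.603 -2.549
vertex 1.845 1.808 -1.941
endloop
endfacet
facet normal 0.216 0.610 0.762
outer loop
vertex 1.845 1.808 -1.941
vertex 3.207 0.575 -1.341
vertex 3.464 1.146 -1.871
endloop
endfacet
facet normal 0.925 -0.378 0.039
outer loop
vertex 3.464 1.146 -1.871
vertex 3.015 0.032 -2.019
vertex 3.271 0.603 -2.549
endloop
endfacet
facet normal 0.925 -0.378 0.041
outer loop
vertex 3.207 0.575 -1.341
vertex 3.015 0.032 -2.019
vertex 3.464 1.146 -1.871
endloop
endfacet
facet normal -0.433 0.549 -0.715
outer loop
vertex -0.939 -2.208 -3.639
vertex 0.918 -2.203 -4.761
vertex -1.227 -3.06 -4.119
endloop
endfacet
facet normal -0.856 -0.002 0.517
outer loop
vertex -0.378 -4.137 -2.719
vertex -0.939 -2.208 -3.639
vertex -1.227 -3.06 -4.119
endloop
endfacet
facet normal -0.433 0.550 -0.714
outer loop
vertex -1.227 -3.06 -4.119
vertex 0.918 -2.203 -4.761
vertex 0.63 -3.055 -5.242
endloop
endfacet
facet normal -0.283 -0.835 -0.471
outer loop
vertex 0.63 -3.055 -5.242
vertex -0.378 -4.137 -2.719
vertex -1.227 -3.06 -4.119
endloop
endfacet
facet normal 0.283 0.835 0.471
outer loop
vertex -0.939 -2.208 -3.639
vertex 1.767 -3.28 -3.361
vertex 0.918 -2.203 -4.761
endloop
endfacet
facet normal -0.856 -0.002 0.517
outer loop
vertex -0.09 -3.285 -2.238
vertex -0.939 -2.208 -3.639
vertex -0.378 -4.137 -2.719
endloop
endfacet
facet normal 0.283 0.836 0.471
outer loop
vertex -0.09 -3.285 -2.238
vertex 1.767 -3.28 -3.361
vertex -0.939 -2.208 -3.639
endloop
endfacet
facet normal 0.856 0.003 -0.517
outer loop
vertex 0.918 -2.203 -4.761
vertex 1.767 -3.28 -3.361
vertex 0.63 -3.055 -5.242
endloop
endfacet
facet normal -0.282 -0.836 -0.471
outer loop
vertex 1.479 -4.132 -3.841
vertex -0.378 -4.137 -2.719
vertex 0.63 -3.055 -5.242
endloop
endfacet
facet normal 0.856 0.002 -0.517
outer loop
vertex 0.63 -3.055 -5.242
vertex 1.767 -3.28 -3.361
vertex 1.479 -4.132 -3.841
endloop
endfacet
facet normal 0.433 -0.550 0.714
outer loop
vertex 1.479 -4.132 -3.841
vertex -0.09 -3.285 -2.238
vertex -0.378 -4.137 -2.719
endloop
endfacet
facet normal 0.434 -0.549 0.715
outer loop
vertex 1.767 -3.28 -3.361
vertex -0.09 -3.285 -2.238
vertex 1.479 -4.132 -3.841
endloop
endfacet

endsolid


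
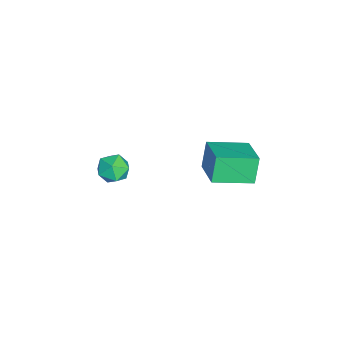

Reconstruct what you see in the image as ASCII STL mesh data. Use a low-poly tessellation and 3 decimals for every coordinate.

solid 
facet normal -0.148 0.976 -0.158
outer loop
vertex -3.684 -2.888 -1.887
vertex -4.373 -2.914 -1.405
vertex -3.625 -2.745 -1.06
endloop
endfacet
facet normal 0.548 0.817 -0.180
outer loop
vertex -3.684 -2.888 -1.887
vertex -3.625 -2.745 -1.06
vertex -3.047 -3.218 -1.447
endloop
endfacet
facet normal 0.646 0.327 -0.690
outer loop
vertex -3.684 -2.888 -1.887
vertex -3.047 -3.218 -1.447
vertex -3.438 -3.68 -2.032
endloop
endfacet
facet normal 0.011 0.183 -0.983
outer loop
vertex -3.684 -2.888 -1.887
vertex -3.438 -3.68 -2.032
vertex -4.257 -3.492 -2.006
endloop
endfacet
facet normal -0.480 0.584 -0.654
outer loop
vertex -3.684 -2.888 -1.887
vertex -4.257 -3.492 -2.006
vertex -4.373 -2.914 -1.405
endloop
endfacet
facet normal 0.726 0.523 0.445
outer loop
vertex -3.047 -3.218 -1.447
vertex -3.625 -2.745 -1.06
vertex -3.343 -3.448 -0.694
endloop
endfacet
facet normal -0.398 0.781 0.481
outer loop
vertex -3.625 -2.745 -1.06
vertex -4.373 -2.914 -1.405
vertex -4.162 -3.26 -0.668
endloop
endfacet
facet normal -0.935 0.148 -0.322
outer loop
vertex -4.373 -2.914 -1.405
vertex -4.257 -3.492 -2.006
vertex -4.553 -3.722 -1.253
endloop
endfacet
facet normal -0.142 -0.501 -0.853
outer loop
vertex -4.257 -3.492 -2.006
vertex -3.438 -3.68 -2.032
vertex -3.975 -4.195 -1.64
endloop
endfacet
facet normal 0.885 -0.269 -0.380
outer loop
vertex -3.438 -3.68 -2.032
vertex -3.047 -3.218 -1.447
vertex -3.227 -4.026 -1.295
endloop
endfacet
facet normal -0.011 -0.183 0.983
outer loop
vertex -3.916 -4.052 -0.813
vertex -3.343 -3.448 -0.694
vertex -4.162 -3.26 -0.668
endloop
endfacet
facet normal -0.646 -0.327 0.690
outer loop
vertex -3.916 -4.052 -0.813
vertex -4.162 -3.26 -0.668
vertex -4.553 -3.722 -1.253
endloop
endfacet
facet normal -0.548 -0.817 0.180
outer loop
vertex -3.916 -4.052 -0.813
vertex -4.553 -3.722 -1.253
vertex -3.975 -4.195 -1.64
endloop
endfacet
facet normal 0.148 -0.976 0.158
outer loop
vertex -3.916 -4.052 -0.813
vertex -3.975 -4.195 -1.64
vertex -3.227 -4.026 -1.295
endloop
endfacet
facet normal 0.480 -0.584 0.654
outer loop
vertex -3.916 -4.052 -0.813
vertex -3.227 -4.026 -1.295
vertex -3.343 -3.448 -0.694
endloop
endfacet
facet normal 0.142 0.501 0.853
outer loop
vertex -4.162 -3.26 -0.668
vertex -3.343 -3.448 -0.694
vertex -3.625 -2.745 -1.06
endloop
endfacet
facet normal -0.885 0.269 0.380
outer loop
vertex -4.553 -3.722 -1.253
vertex -4.162 -3.26 -0.668
vertex -4.373 -2.914 -1.405
endloop
endfacet
facet normal -0.726 -0.523 -0.445
outer loop
vertex -3.975 -4.195 -1.64
vertex -4.553 -3.722 -1.253
vertex -4.257 -3.492 -2.006
endloop
endfacet
facet normal 0.398 -0.781 -0.481
outer loop
vertex -3.227 -4.026 -1.295
vertex -3.975 -4.195 -1.64
vertex -3.438 -3.68 -2.032
endloop
endfacet
facet normal 0.935 -0.148 0.322
outer loop
vertex -3.343 -3.448 -0.694
vertex -3.227 -4.026 -1.295
vertex -3.047 -3.218 -1.447
endloop
endfacet
facet normal -0.883 -0.334 -0.329
outer loop
vertex -3.471 0.62 1.48
vertex -3.993 2.392 1.081
vertex -2.955 0.49 0.229
endloop
endfacet
facet normal 0.276 -0.938 0.211
outer loop
vertex -1.427 1.068 0.799
vertex -3.471 0.62 1.48
vertex -2.955 0.49 0.229
endloop
endfacet
facet normal -0.883 -0.334 -0.330
outer loop
vertex -2.955 0.49 0.229
vertex -3.993 2.392 1.081
vertex -3.476 2.262 -0.171
endloop
endfacet
facet normal 0.380 -0.096 -0.920
outer loop
vertex -3.476 2.262 -0.171
vertex -1.427 1.068 0.799
vertex -2.955 0.49 0.229
endloop
endfacet
facet normal -0.379 0.095 0.920
outer loop
vertex -3.471 0.62 1.48
vertex -2.465 2.97 1.651
vertex -3.993 2.392 1.081
endloop
endfacet
facet normal 0.276 -0.938 0.211
outer loop
vertex -1.944 1.198 2.051
vertex -3.471 0.62 1.48
vertex -1.427 1.068 0.799
endloop
endfacet
facet normal -0.380 0.096 0.920
outer loop
vertex -1.944 1.198 2.051
vertex -2.465 2.97 1.651
vertex -3.471 0.62 1.48
endloop
endfacet
facet normal -0.276 0.938 -0.211
outer loop
vertex -3.993 2.392 1.081
vertex -2.465 2.97 1.651
vertex -3.476 2.262 -0.171
endloop
endfacet
facet normal 0.380 -0.095 -0.920
outer loop
vertex -1.949 2.84 0.4
vertex -1.427 1.068 0.799
vertex -3.476 2.262 -0.171
endloop
endfacet
facet normal -0.276 0.938 -0.211
outer loop
vertex -3.476 2.262 -0.171
vertex -2.465 2.97 1.651
vertex -1.949 2.84 0.4
endloop
endfacet
facet normal 0.883 0.334 0.330
outer loop
vertex -1.949 2.84 0.4
vertex -1.944 1.198 2.051
vertex -1.427 1.068 0.799
endloop
endfacet
facet normal 0.883 0.334 0.330
outer loop
vertex -2.465 2.97 1.651
vertex -1.944 1.198 2.051
vertex -1.949 2.84 0.4
endloop
endfacet

endsolid


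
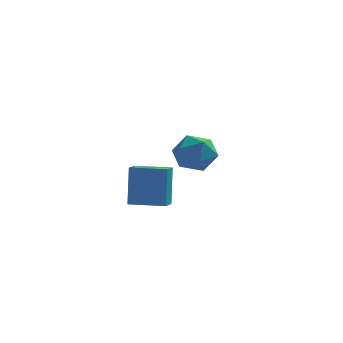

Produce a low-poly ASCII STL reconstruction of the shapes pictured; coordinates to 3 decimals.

solid 
facet normal -0.996 0.083 -0.039
outer loop
vertex -0.725 -3.743 -2.021
vertex -0.638 -2.823 -2.282
vertex -0.695 -4.298 -3.963
endloop
endfacet
facet normal -0.090 -0.958 0.272
outer loop
vertex 0.978 -4.437 -3.898
vertex -0.725 -3.743 -2.021
vertex -0.695 -4.298 -3.963
endloop
endfacet
facet normal -0.996 0.083 -0.039
outer loop
vertex -0.695 -4.298 -3.963
vertex -0.638 -2.823 -2.282
vertex -0.608 -3.378 -4.224
endloop
endfacet
facet normal 0.015 -0.274 -0.962
outer loop
vertex -0.608 -3.378 -4.224
vertex 0.978 -4.437 -3.898
vertex -0.695 -4.298 -3.963
endloop
endfacet
facet normal -0.015 0.274 0.962
outer loop
vertex -0.725 -3.743 -2.021
vertex 1.035 -2.962 -2.217
vertex -0.638 -2.823 -2.282
endloop
endfacet
facet normal -0.090 -0.958 0.272
outer loop
vertex 0.948 -3.882 -1.956
vertex -0.725 -3.743 -2.021
vertex 0.978 -4.437 -3.898
endloop
endfacet
facet normal -0.015 0.274 0.962
outer loop
vertex 0.948 -3.882 -1.956
vertex 1.035 -2.962 -2.217
vertex -0.725 -3.743 -2.021
endloop
endfacet
facet normal 0.090 0.958 -0.272
outer loop
vertex -0.638 -2.823 -2.282
vertex 1.035 -2.962 -2.217
vertex -0.608 -3.378 -4.224
endloop
endfacet
facet normal 0.015 -0.274 -0.962
outer loop
vertex 1.065 -3.517 -4.159
vertex 0.978 -4.437 -3.898
vertex -0.608 -3.378 -4.224
endloop
endfacet
facet normal 0.090 0.958 -0.272
outer loop
vertex -0.608 -3.378 -4.224
vertex 1.035 -2.962 -2.217
vertex 1.065 -3.517 -4.159
endloop
endfacet
facet normal 0.996 -0.083 0.039
outer loop
vertex 1.065 -3.517 -4.159
vertex 0.948 -3.882 -1.956
vertex 0.978 -4.437 -3.898
endloop
endfacet
facet normal 0.996 -0.083 0.039
outer loop
vertex 1.035 -2.962 -2.217
vertex 0.948 -3.882 -1.956
vertex 1.065 -3.517 -4.159
endloop
endfacet
facet normal -0.055 0.763 0.644
outer loop
vertex 0.95 2.992 -3.156
vertex 0.862 2.237 -2.27
vertex 1.912 2.608 -2.619
endloop
endfacet
facet normal 0.334 0.940 0.073
outer loop
vertex 0.95 2.992 -3.156
vertex 1.912 2.608 -2.619
vertex 1.892 2.706 -3.782
endloop
endfacet
facet normal -0.075 0.860 -0.505
outer loop
vertex 0.95 2.992 -3.156
vertex 1.892 2.706 -3.782
vertex 0.83 2.396 -4.152
endloop
endfacet
facet normal -0.717 0.633 -0.292
outer loop
vertex 0.95 2.992 -3.156
vertex 0.83 2.396 -4.152
vertex 0.193 2.106 -3.217
endloop
endfacet
facet normal -0.705 0.573 0.418
outer loop
vertex 0.95 2.992 -3.156
vertex 0.193 2.106 -3.217
vertex 0.862 2.237 -2.27
endloop
endfacet
facet normal 0.877 0.479 0.025
outer loop
vertex 1.892 2.706 -3.782
vertex 1.912 2.608 -2.619
vertex 2.387 1.774 -3.283
endloop
endfacet
facet normal 0.247 0.193 0.949
outer loop
vertex 1.912 2.608 -2.619
vertex 0.862 2.237 -2.27
vertex 1.75 1.484 -2.348
endloop
endfacet
facet normal -0.804 -0.114 0.584
outer loop
vertex 0.862 2.237 -2.27
vertex 0.193 2.106 -3.217
vertex 0.688 1.174 -2.718
endloop
endfacet
facet normal -0.824 -0.018 -0.567
outer loop
vertex 0.193 2.106 -3.217
vertex 0.83 2.396 -4.152
vertex 0.668 1.272 -3.881
endloop
endfacet
facet normal 0.216 0.349 -0.912
outer loop
vertex 0.83 2.396 -4.152
vertex 1.892 2.706 -3.782
vertex 1.718 1.643 -4.23
endloop
endfacet
facet normal 0.717 -0.633 0.292
outer loop
vertex 1.63 0.888 -3.344
vertex 2.387 1.774 -3.283
vertex 1.75 1.484 -2.348
endloop
endfacet
facet normal 0.075 -0.860 0.505
outer loop
vertex 1.63 0.888 -3.344
vertex 1.75 1.484 -2.348
vertex 0.688 1.174 -2.718
endloop
endfacet
facet normal -0.334 -0.940 -0.073
outer loop
vertex 1.63 0.888 -3.344
vertex 0.688 1.174 -2.718
vertex 0.668 1.272 -3.881
endloop
endfacet
facet normal 0.055 -0.763 -0.644
outer loop
vertex 1.63 0.888 -3.344
vertex 0.668 1.272 -3.881
vertex 1.718 1.643 -4.23
endloop
endfacet
facet normal 0.705 -0.573 -0.418
outer loop
vertex 1.63 0.888 -3.344
vertex 1.718 1.643 -4.23
vertex 2.387 1.774 -3.283
endloop
endfacet
facet normal 0.824 0.018 0.567
outer loop
vertex 1.75 1.484 -2.348
vertex 2.387 1.774 -3.283
vertex 1.912 2.608 -2.619
endloop
endfacet
facet normal -0.216 -0.349 0.912
outer loop
vertex 0.688 1.174 -2.718
vertex 1.75 1.484 -2.348
vertex 0.862 2.237 -2.27
endloop
endfacet
facet normal -0.877 -0.479 -0.025
outer loop
vertex 0.668 1.272 -3.881
vertex 0.688 1.174 -2.718
vertex 0.193 2.106 -3.217
endloop
endfacet
facet normal -0.247 -0.193 -0.949
outer loop
vertex 1.718 1.643 -4.23
vertex 0.668 1.272 -3.881
vertex 0.83 2.396 -4.152
endloop
endfacet
facet normal 0.804 0.114 -0.584
outer loop
vertex 2.387 1.774 -3.283
vertex 1.718 1.643 -4.23
vertex 1.892 2.706 -3.782
endloop
endfacet

endsolid


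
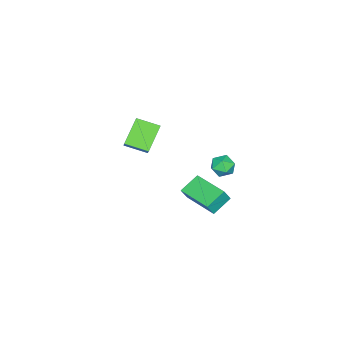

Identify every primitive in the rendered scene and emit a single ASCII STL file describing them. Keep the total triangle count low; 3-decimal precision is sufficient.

solid 
facet normal -0.561 -0.431 -0.706
outer loop
vertex -2.509 -4.075 -1.772
vertex -2.971 -2.788 -2.191
vertex -1.115 -3.958 -2.951
endloop
endfacet
facet normal 0.323 -0.900 0.293
outer loop
vertex -0.509 -3.492 -2.189
vertex -2.509 -4.075 -1.772
vertex -1.115 -3.958 -2.951
endloop
endfacet
facet normal -0.561 -0.432 -0.706
outer loop
vertex -1.115 -3.958 -2.951
vertex -2.971 -2.788 -2.191
vertex -1.577 -2.672 -3.371
endloop
endfacet
facet normal 0.762 0.063 -0.645
outer loop
vertex -1.577 -2.672 -3.371
vertex -0.509 -3.492 -2.189
vertex -1.115 -3.958 -2.951
endloop
endfacet
facet normal -0.762 -0.064 0.645
outer loop
vertex -2.509 -4.075 -1.772
vertex -2.365 -2.322 -1.429
vertex -2.971 -2.788 -2.191
endloop
endfacet
facet normal 0.323 -0.900 0.294
outer loop
vertex -1.903 -3.608 -1.009
vertex -2.509 -4.075 -1.772
vertex -0.509 -3.492 -2.189
endloop
endfacet
facet normal -0.762 -0.063 0.644
outer loop
vertex -1.903 -3.608 -1.009
vertex -2.365 -2.322 -1.429
vertex -2.509 -4.075 -1.772
endloop
endfacet
facet normal -0.323 0.900 -0.293
outer loop
vertex -2.971 -2.788 -2.191
vertex -2.365 -2.322 -1.429
vertex -1.577 -2.672 -3.371
endloop
endfacet
facet normal 0.762 0.064 -0.644
outer loop
vertex -0.971 -2.205 -2.608
vertex -0.509 -3.492 -2.189
vertex -1.577 -2.672 -3.371
endloop
endfacet
facet normal -0.324 0.900 -0.293
outer loop
vertex -1.577 -2.672 -3.371
vertex -2.365 -2.322 -1.429
vertex -0.971 -2.205 -2.608
endloop
endfacet
facet normal 0.562 0.431 0.706
outer loop
vertex -0.971 -2.205 -2.608
vertex -1.903 -3.608 -1.009
vertex -0.509 -3.492 -2.189
endloop
endfacet
facet normal 0.561 0.432 0.706
outer loop
vertex -2.365 -2.322 -1.429
vertex -1.903 -3.608 -1.009
vertex -0.971 -2.205 -2.608
endloop
endfacet
facet normal -0.839 0.267 0.474
outer loop
vertex 1.931 2.674 -0.433
vertex 2.637 4.702 -0.327
vertex 1.562 2.842 -1.18
endloop
endfacet
facet normal -0.328 -0.943 -0.050
outer loop
vertex 2.643 2.498 -1.793
vertex 1.931 2.674 -0.433
vertex 1.562 2.842 -1.18
endloop
endfacet
facet normal -0.838 0.267 0.475
outer loop
vertex 1.562 2.842 -1.18
vertex 2.637 4.702 -0.327
vertex 2.267 4.87 -1.074
endloop
endfacet
facet normal -0.435 0.197 -0.878
outer loop
vertex 2.267 4.87 -1.074
vertex 2.643 2.498 -1.793
vertex 1.562 2.842 -1.18
endloop
endfacet
facet normal 0.435 -0.197 0.878
outer loop
vertex 1.931 2.674 -0.433
vertex 3.718 4.358 -0.94
vertex 2.637 4.702 -0.327
endloop
endfacet
facet normal -0.328 -0.943 -0.050
outer loop
vertex 3.013 2.33 -1.046
vertex 1.931 2.674 -0.433
vertex 2.643 2.498 -1.793
endloop
endfacet
facet normal 0.435 -0.197 0.879
outer loop
vertex 3.013 2.33 -1.046
vertex 3.718 4.358 -0.94
vertex 1.931 2.674 -0.433
endloop
endfacet
facet normal 0.328 0.943 0.050
outer loop
vertex 2.637 4.702 -0.327
vertex 3.718 4.358 -0.94
vertex 2.267 4.87 -1.074
endloop
endfacet
facet normal -0.435 0.197 -0.879
outer loop
vertex 3.349 4.526 -1.687
vertex 2.643 2.498 -1.793
vertex 2.267 4.87 -1.074
endloop
endfacet
facet normal 0.328 0.943 0.050
outer loop
vertex 2.267 4.87 -1.074
vertex 3.718 4.358 -0.94
vertex 3.349 4.526 -1.687
endloop
endfacet
facet normal 0.838 -0.267 -0.475
outer loop
vertex 3.349 4.526 -1.687
vertex 3.013 2.33 -1.046
vertex 2.643 2.498 -1.793
endloop
endfacet
facet normal 0.839 -0.267 -0.474
outer loop
vertex 3.718 4.358 -0.94
vertex 3.013 2.33 -1.046
vertex 3.349 4.526 -1.687
endloop
endfacet
facet normal -0.955 -0.186 0.231
outer loop
vertex -1.601 2.767 -1.843
vertex -1.439 2.019 -1.777
vertex -1.381 2.48 -1.166
endloop
endfacet
facet normal -0.764 0.467 0.446
outer loop
vertex -1.601 2.767 -1.843
vertex -1.381 2.48 -1.166
vertex -1.107 3.156 -1.404
endloop
endfacet
facet normal -0.542 0.831 -0.127
outer loop
vertex -1.601 2.767 -1.843
vertex -1.107 3.156 -1.404
vertex -0.995 3.113 -2.163
endloop
endfacet
facet normal -0.596 0.403 -0.694
outer loop
vertex -1.601 2.767 -1.843
vertex -0.995 3.113 -2.163
vertex -1.201 2.411 -2.393
endloop
endfacet
facet normal -0.852 -0.226 -0.473
outer loop
vertex -1.601 2.767 -1.843
vertex -1.201 2.411 -2.393
vertex -1.439 2.019 -1.777
endloop
endfacet
facet normal -0.210 0.399 0.892
outer loop
vertex -1.107 3.156 -1.404
vertex -1.381 2.48 -1.166
vertex -0.639 2.649 -1.067
endloop
endfacet
facet normal -0.520 -0.657 0.545
outer loop
vertex -1.381 2.48 -1.166
vertex -1.439 2.019 -1.777
vertex -0.845 1.947 -1.297
endloop
endfacet
facet normal -0.353 -0.722 -0.596
outer loop
vertex -1.439 2.019 -1.777
vertex -1.201 2.411 -2.393
vertex -0.733 1.904 -2.056
endloop
endfacet
facet normal 0.060 0.295 -0.954
outer loop
vertex -1.201 2.411 -2.393
vertex -0.995 3.113 -2.163
vertex -0.459 2.58 -2.294
endloop
endfacet
facet normal 0.147 0.988 -0.034
outer loop
vertex -0.995 3.113 -2.163
vertex -1.107 3.156 -1.404
vertex -0.401 3.041 -1.683
endloop
endfacet
facet normal 0.596 -0.403 0.694
outer loop
vertex -0.239 2.293 -1.617
vertex -0.639 2.649 -1.067
vertex -0.845 1.947 -1.297
endloop
endfacet
facet normal 0.542 -0.831 0.127
outer loop
vertex -0.239 2.293 -1.617
vertex -0.845 1.947 -1.297
vertex -0.733 1.904 -2.056
endloop
endfacet
facet normal 0.764 -0.467 -0.446
outer loop
vertex -0.239 2.293 -1.617
vertex -0.733 1.904 -2.056
vertex -0.459 2.58 -2.294
endloop
endfacet
facet normal 0.955 0.186 -0.231
outer loop
vertex -0.239 2.293 -1.617
vertex -0.459 2.58 -2.294
vertex -0.401 3.041 -1.683
endloop
endfacet
facet normal 0.852 0.226 0.473
outer loop
vertex -0.239 2.293 -1.617
vertex -0.401 3.041 -1.683
vertex -0.639 2.649 -1.067
endloop
endfacet
facet normal -0.060 -0.295 0.954
outer loop
vertex -0.845 1.947 -1.297
vertex -0.639 2.649 -1.067
vertex -1.381 2.48 -1.166
endloop
endfacet
facet normal -0.147 -0.988 0.034
outer loop
vertex -0.733 1.904 -2.056
vertex -0.845 1.947 -1.297
vertex -1.439 2.019 -1.777
endloop
endfacet
facet normal 0.210 -0.399 -0.892
outer loop
vertex -0.459 2.58 -2.294
vertex -0.733 1.904 -2.056
vertex -1.201 2.411 -2.393
endloop
endfacet
facet normal 0.520 0.657 -0.545
outer loop
vertex -0.401 3.041 -1.683
vertex -0.459 2.58 -2.294
vertex -0.995 3.113 -2.163
endloop
endfacet
facet normal 0.353 0.722 0.596
outer loop
vertex -0.639 2.649 -1.067
vertex -0.401 3.041 -1.683
vertex -1.107 3.156 -1.404
endloop
endfacet

endsolid


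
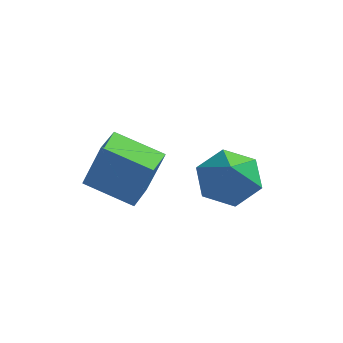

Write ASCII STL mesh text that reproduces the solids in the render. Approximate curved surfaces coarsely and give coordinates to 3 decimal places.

solid 
facet normal -0.087 0.519 -0.850
outer loop
vertex 1.253 -0.06 -1.008
vertex 0.262 0.09 -0.815
vertex 0.955 0.759 -0.477
endloop
endfacet
facet normal 0.870 -0.003 0.493
outer loop
vertex 1.253 -0.06 -1.008
vertex 0.955 0.759 -0.477
vertex 0.398 -0.71 0.495
endloop
endfacet
facet normal -0.087 0.520 -0.850
outer loop
vertex 0.955 0.759 -0.477
vertex 0.262 0.09 -0.815
vertex -0.035 0.908 -0.284
endloop
endfacet
facet normal 0.237 0.472 0.849
outer loop
vertex 0.955 0.759 -0.477
vertex -0.035 0.908 -0.284
vertex 0.398 -0.71 0.495
endloop
endfacet
facet normal -0.088 0.520 -0.850
outer loop
vertex -0.035 0.908 -0.284
vertex 0.262 0.09 -0.815
vertex -0.728 0.24 -0.621
endloop
endfacet
facet normal -0.588 0.217 0.779
outer loop
vertex -0.035 0.908 -0.284
vertex -0.728 0.24 -0.621
vertex 0.398 -0.71 0.495
endloop
endfacet
facet normal -0.088 0.519 -0.850
outer loop
vertex -0.728 0.24 -0.621
vertex 0.262 0.09 -0.815
vertex -0.43 -0.579 -1.152
endloop
endfacet
facet normal -0.782 -0.513 0.353
outer loop
vertex -0.728 0.24 -0.621
vertex -0.43 -0.579 -1.152
vertex 0.398 -0.71 0.495
endloop
endfacet
facet normal -0.087 0.519 -0.851
outer loop
vertex -0.43 -0.579 -1.152
vertex 0.262 0.09 -0.815
vertex 0.56 -0.729 -1.345
endloop
endfacet
facet normal -0.150 -0.989 -0.003
outer loop
vertex -0.43 -0.579 -1.152
vertex 0.56 -0.729 -1.345
vertex 0.398 -0.71 0.495
endloop
endfacet
facet normal -0.087 0.519 -0.851
outer loop
vertex 0.56 -0.729 -1.345
vertex 0.262 0.09 -0.815
vertex 1.253 -0.06 -1.008
endloop
endfacet
facet normal 0.676 -0.734 0.067
outer loop
vertex 0.56 -0.729 -1.345
vertex 1.253 -0.06 -1.008
vertex 0.398 -0.71 0.495
endloop
endfacet
facet normal -0.932 0.219 0.288
outer loop
vertex -2.986 -2.366 2.442
vertex -2.813 -1.37 2.244
vertex -3.498 -2.575 0.941
endloop
endfacet
facet normal -0.168 -0.967 0.192
outer loop
vertex -1.987 -2.93 0.476
vertex -2.986 -2.366 2.442
vertex -3.498 -2.575 0.941
endloop
endfacet
facet normal -0.932 0.220 0.287
outer loop
vertex -3.498 -2.575 0.941
vertex -2.813 -1.37 2.244
vertex -3.324 -1.579 0.743
endloop
endfacet
facet normal -0.320 -0.131 -0.939
outer loop
vertex -3.324 -1.579 0.743
vertex -1.987 -2.93 0.476
vertex -3.498 -2.575 0.941
endloop
endfacet
facet normal 0.320 0.131 0.938
outer loop
vertex -2.986 -2.366 2.442
vertex -1.302 -1.725 1.779
vertex -2.813 -1.37 2.244
endloop
endfacet
facet normal -0.168 -0.967 0.192
outer loop
vertex -1.476 -2.721 1.977
vertex -2.986 -2.366 2.442
vertex -1.987 -2.93 0.476
endloop
endfacet
facet normal 0.320 0.131 0.938
outer loop
vertex -1.476 -2.721 1.977
vertex -1.302 -1.725 1.779
vertex -2.986 -2.366 2.442
endloop
endfacet
facet normal 0.168 0.967 -0.192
outer loop
vertex -2.813 -1.37 2.244
vertex -1.302 -1.725 1.779
vertex -3.324 -1.579 0.743
endloop
endfacet
facet normal -0.320 -0.131 -0.938
outer loop
vertex -1.814 -1.934 0.278
vertex -1.987 -2.93 0.476
vertex -3.324 -1.579 0.743
endloop
endfacet
facet normal 0.168 0.967 -0.192
outer loop
vertex -3.324 -1.579 0.743
vertex -1.302 -1.725 1.779
vertex -1.814 -1.934 0.278
endloop
endfacet
facet normal 0.933 -0.219 -0.287
outer loop
vertex -1.814 -1.934 0.278
vertex -1.476 -2.721 1.977
vertex -1.987 -2.93 0.476
endloop
endfacet
facet normal 0.932 -0.220 -0.287
outer loop
vertex -1.302 -1.725 1.779
vertex -1.476 -2.721 1.977
vertex -1.814 -1.934 0.278
endloop
endfacet

endsolid


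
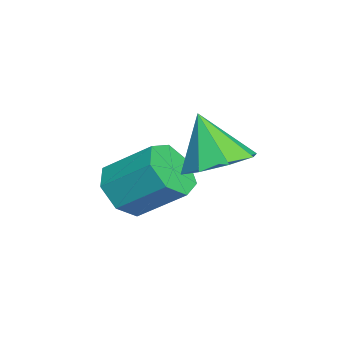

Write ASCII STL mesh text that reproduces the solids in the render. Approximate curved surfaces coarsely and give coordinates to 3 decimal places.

solid 
facet normal -0.172 -0.782 -0.599
outer loop
vertex -2.586 -4.497 1.85
vertex -3.205 -4.054 1.45
vertex -2.367 -4.094 1.261
endloop
endfacet
facet normal 0.940 -0.311 0.137
outer loop
vertex -2.586 -4.497 1.85
vertex -2.367 -4.094 1.261
vertex -2.316 -3.269 2.791
endloop
endfacet
facet normal 0.940 -0.311 0.137
outer loop
vertex -2.316 -3.269 2.791
vertex -2.367 -4.094 1.261
vertex -2.097 -2.866 2.202
endloop
endfacet
facet normal 0.172 0.782 0.599
outer loop
vertex -2.316 -3.269 2.791
vertex -2.097 -2.866 2.202
vertex -2.935 -2.826 2.39
endloop
endfacet
facet normal -0.172 -0.782 -0.599
outer loop
vertex -2.367 -4.094 1.261
vertex -3.205 -4.054 1.45
vertex -2.779 -3.661 0.814
endloop
endfacet
facet normal 0.816 0.228 -0.531
outer loop
vertex -2.367 -4.094 1.261
vertex -2.779 -3.661 0.814
vertex -2.097 -2.866 2.202
endloop
endfacet
facet normal 0.816 0.228 -0.531
outer loop
vertex -2.097 -2.866 2.202
vertex -2.779 -3.661 0.814
vertex -2.509 -2.433 1.755
endloop
endfacet
facet normal 0.172 0.782 0.599
outer loop
vertex -2.097 -2.866 2.202
vertex -2.509 -2.433 1.755
vertex -2.935 -2.826 2.39
endloop
endfacet
facet normal -0.172 -0.782 -0.599
outer loop
vertex -2.779 -3.661 0.814
vertex -3.205 -4.054 1.45
vertex -3.512 -3.524 0.846
endloop
endfacet
facet normal 0.076 0.596 -0.799
outer loop
vertex -2.779 -3.661 0.814
vertex -3.512 -3.524 0.846
vertex -2.509 -2.433 1.755
endloop
endfacet
facet normal 0.076 0.596 -0.799
outer loop
vertex -2.509 -2.433 1.755
vertex -3.512 -3.524 0.846
vertex -3.242 -2.296 1.787
endloop
endfacet
facet normal 0.172 0.782 0.599
outer loop
vertex -2.509 -2.433 1.755
vertex -3.242 -2.296 1.787
vertex -2.935 -2.826 2.39
endloop
endfacet
facet normal -0.172 -0.782 -0.599
outer loop
vertex -3.512 -3.524 0.846
vertex -3.205 -4.054 1.45
vertex -4.014 -3.786 1.332
endloop
endfacet
facet normal -0.720 0.515 -0.466
outer loop
vertex -3.512 -3.524 0.846
vertex -4.014 -3.786 1.332
vertex -3.242 -2.296 1.787
endloop
endfacet
facet normal -0.720 0.515 -0.466
outer loop
vertex -3.242 -2.296 1.787
vertex -4.014 -3.786 1.332
vertex -3.744 -2.558 2.273
endloop
endfacet
facet normal 0.172 0.782 0.599
outer loop
vertex -3.242 -2.296 1.787
vertex -3.744 -2.558 2.273
vertex -2.935 -2.826 2.39
endloop
endfacet
facet normal -0.172 -0.782 -0.599
outer loop
vertex -4.014 -3.786 1.332
vertex -3.205 -4.054 1.45
vertex -3.907 -4.25 1.907
endloop
endfacet
facet normal -0.975 0.047 0.219
outer loop
vertex -4.014 -3.786 1.332
vertex -3.907 -4.25 1.907
vertex -3.744 -2.558 2.273
endloop
endfacet
facet normal -0.975 0.047 0.219
outer loop
vertex -3.744 -2.558 2.273
vertex -3.907 -4.25 1.907
vertex -3.637 -3.022 2.848
endloop
endfacet
facet normal 0.172 0.782 0.599
outer loop
vertex -3.744 -2.558 2.273
vertex -3.637 -3.022 2.848
vertex -2.935 -2.826 2.39
endloop
endfacet
facet normal -0.172 -0.782 -0.599
outer loop
vertex -3.907 -4.25 1.907
vertex -3.205 -4.054 1.45
vertex -3.271 -4.566 2.137
endloop
endfacet
facet normal -0.495 -0.458 0.739
outer loop
vertex -3.907 -4.25 1.907
vertex -3.271 -4.566 2.137
vertex -3.637 -3.022 2.848
endloop
endfacet
facet normal -0.495 -0.457 0.739
outer loop
vertex -3.637 -3.022 2.848
vertex -3.271 -4.566 2.137
vertex -3.001 -3.339 3.078
endloop
endfacet
facet normal 0.173 0.782 0.599
outer loop
vertex -3.637 -3.022 2.848
vertex -3.001 -3.339 3.078
vertex -2.935 -2.826 2.39
endloop
endfacet
facet normal -0.172 -0.782 -0.599
outer loop
vertex -3.271 -4.566 2.137
vertex -3.205 -4.054 1.45
vertex -2.586 -4.497 1.85
endloop
endfacet
facet normal 0.356 -0.617 0.702
outer loop
vertex -3.271 -4.566 2.137
vertex -2.586 -4.497 1.85
vertex -3.001 -3.339 3.078
endloop
endfacet
facet normal 0.357 -0.616 0.702
outer loop
vertex -3.001 -3.339 3.078
vertex -2.586 -4.497 1.85
vertex -2.316 -3.269 2.791
endloop
endfacet
facet normal 0.171 0.782 0.599
outer loop
vertex -3.001 -3.339 3.078
vertex -2.316 -3.269 2.791
vertex -2.935 -2.826 2.39
endloop
endfacet
facet normal 0.280 0.353 -0.893
outer loop
vertex -0.671 -1.925 3.443
vertex -1.524 -1.578 3.313
vertex -0.735 -1.259 3.686
endloop
endfacet
facet normal 0.698 -0.185 0.692
outer loop
vertex -0.671 -1.925 3.443
vertex -0.735 -1.259 3.686
vertex -1.956 -2.122 4.687
endloop
endfacet
facet normal 0.279 0.353 -0.893
outer loop
vertex -0.735 -1.259 3.686
vertex -1.524 -1.578 3.313
vertex -1.261 -0.78 3.711
endloop
endfacet
facet normal 0.399 0.395 0.827
outer loop
vertex -0.735 -1.259 3.686
vertex -1.261 -0.78 3.711
vertex -1.956 -2.122 4.687
endloop
endfacet
facet normal 0.280 0.353 -0.893
outer loop
vertex -1.261 -0.78 3.711
vertex -1.524 -1.578 3.313
vertex -1.941 -0.769 3.502
endloop
endfacet
facet normal -0.215 0.645 0.733
outer loop
vertex -1.261 -0.78 3.711
vertex -1.941 -0.769 3.502
vertex -1.956 -2.122 4.687
endloop
endfacet
facet normal 0.280 0.353 -0.893
outer loop
vertex -1.941 -0.769 3.502
vertex -1.524 -1.578 3.313
vertex -2.377 -1.232 3.182
endloop
endfacet
facet normal -0.782 0.415 0.464
outer loop
vertex -1.941 -0.769 3.502
vertex -2.377 -1.232 3.182
vertex -1.956 -2.122 4.687
endloop
endfacet
facet normal 0.280 0.352 -0.893
outer loop
vertex -2.377 -1.232 3.182
vertex -1.524 -1.578 3.313
vertex -2.314 -1.898 2.939
endloop
endfacet
facet normal -0.971 -0.157 0.179
outer loop
vertex -2.377 -1.232 3.182
vertex -2.314 -1.898 2.939
vertex -1.956 -2.122 4.687
endloop
endfacet
facet normal 0.280 0.352 -0.893
outer loop
vertex -2.314 -1.898 2.939
vertex -1.524 -1.578 3.313
vertex -1.788 -2.377 2.915
endloop
endfacet
facet normal -0.672 -0.740 0.043
outer loop
vertex -2.314 -1.898 2.939
vertex -1.788 -2.377 2.915
vertex -1.956 -2.122 4.687
endloop
endfacet
facet normal 0.280 0.352 -0.893
outer loop
vertex -1.788 -2.377 2.915
vertex -1.524 -1.578 3.313
vertex -1.107 -2.388 3.124
endloop
endfacet
facet normal -0.058 -0.989 0.137
outer loop
vertex -1.788 -2.377 2.915
vertex -1.107 -2.388 3.124
vertex -1.956 -2.122 4.687
endloop
endfacet
facet normal 0.279 0.352 -0.893
outer loop
vertex -1.107 -2.388 3.124
vertex -1.524 -1.578 3.313
vertex -0.671 -1.925 3.443
endloop
endfacet
facet normal 0.509 -0.759 0.406
outer loop
vertex -1.107 -2.388 3.124
vertex -0.671 -1.925 3.443
vertex -1.956 -2.122 4.687
endloop
endfacet

endsolid


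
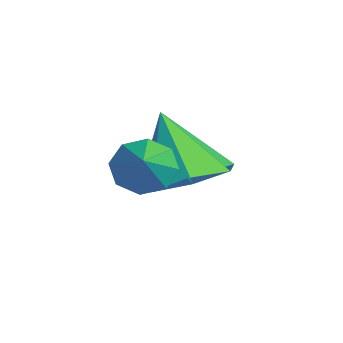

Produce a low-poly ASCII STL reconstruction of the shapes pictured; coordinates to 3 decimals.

solid 
facet normal 0.413 0.174 -0.894
outer loop
vertex -0.919 3.43 -2.31
vertex -1.865 3.664 -2.701
vertex -1.165 4.306 -2.253
endloop
endfacet
facet normal 0.573 0.108 0.813
outer loop
vertex -0.919 3.43 -2.31
vertex -1.165 4.306 -2.253
vertex -2.595 3.356 -1.119
endloop
endfacet
facet normal 0.413 0.174 -0.894
outer loop
vertex -1.165 4.306 -2.253
vertex -1.865 3.664 -2.701
vertex -1.938 4.698 -2.534
endloop
endfacet
facet normal 0.097 0.699 0.708
outer loop
vertex -1.165 4.306 -2.253
vertex -1.938 4.698 -2.534
vertex -2.595 3.356 -1.119
endloop
endfacet
facet normal 0.413 0.174 -0.894
outer loop
vertex -1.938 4.698 -2.534
vertex -1.865 3.664 -2.701
vertex -2.656 4.311 -2.941
endloop
endfacet
facet normal -0.598 0.702 0.388
outer loop
vertex -1.938 4.698 -2.534
vertex -2.656 4.311 -2.941
vertex -2.595 3.356 -1.119
endloop
endfacet
facet normal 0.413 0.173 -0.894
outer loop
vertex -2.656 4.311 -2.941
vertex -1.865 3.664 -2.701
vertex -2.778 3.437 -3.167
endloop
endfacet
facet normal -0.989 0.114 0.093
outer loop
vertex -2.656 4.311 -2.941
vertex -2.778 3.437 -3.167
vertex -2.595 3.356 -1.119
endloop
endfacet
facet normal 0.413 0.175 -0.894
outer loop
vertex -2.778 3.437 -3.167
vertex -1.865 3.664 -2.701
vertex -2.212 2.734 -3.043
endloop
endfacet
facet normal -0.782 -0.622 0.045
outer loop
vertex -2.778 3.437 -3.167
vertex -2.212 2.734 -3.043
vertex -2.595 3.356 -1.119
endloop
endfacet
facet normal 0.413 0.174 -0.894
outer loop
vertex -2.212 2.734 -3.043
vertex -1.865 3.664 -2.701
vertex -1.385 2.731 -2.661
endloop
endfacet
facet normal -0.133 -0.950 0.281
outer loop
vertex -2.212 2.734 -3.043
vertex -1.385 2.731 -2.661
vertex -2.595 3.356 -1.119
endloop
endfacet
facet normal 0.413 0.174 -0.894
outer loop
vertex -1.385 2.731 -2.661
vertex -1.865 3.664 -2.701
vertex -0.919 3.43 -2.31
endloop
endfacet
facet normal 0.470 -0.626 0.622
outer loop
vertex -1.385 2.731 -2.661
vertex -0.919 3.43 -2.31
vertex -2.595 3.356 -1.119
endloop
endfacet
facet normal -0.759 0.274 -0.591
outer loop
vertex -0.03 2.04 -1.838
vertex -0.375 2.243 -1.301
vertex 0.058 2.532 -1.723
endloop
endfacet
facet normal 0.917 -0.072 -0.392
outer loop
vertex -0.03 2.04 -1.838
vertex 0.058 2.532 -1.723
vertex 0.475 1.937 -0.639
endloop
endfacet
facet normal -0.759 0.273 -0.591
outer loop
vertex 0.058 2.532 -1.723
vertex -0.375 2.243 -1.301
vertex -0.108 2.855 -1.361
endloop
endfacet
facet normal 0.862 0.504 -0.055
outer loop
vertex 0.058 2.532 -1.723
vertex -0.108 2.855 -1.361
vertex 0.475 1.937 -0.639
endloop
endfacet
facet normal -0.760 0.274 -0.590
outer loop
vertex -0.108 2.855 -1.361
vertex -0.375 2.243 -1.301
vertex -0.43 2.819 -0.963
endloop
endfacet
facet normal 0.517 0.707 0.482
outer loop
vertex -0.108 2.855 -1.361
vertex -0.43 2.819 -0.963
vertex 0.475 1.937 -0.639
endloop
endfacet
facet normal -0.759 0.274 -0.591
outer loop
vertex -0.43 2.819 -0.963
vertex -0.375 2.243 -1.301
vertex -0.72 2.446 -0.764
endloop
endfacet
facet normal 0.083 0.418 0.905
outer loop
vertex -0.43 2.819 -0.963
vertex -0.72 2.446 -0.764
vertex 0.475 1.937 -0.639
endloop
endfacet
facet normal -0.759 0.274 -0.591
outer loop
vertex -0.72 2.446 -0.764
vertex -0.375 2.243 -1.301
vertex -0.808 1.954 -0.879
endloop
endfacet
facet normal -0.183 -0.193 0.964
outer loop
vertex -0.72 2.446 -0.764
vertex -0.808 1.954 -0.879
vertex 0.475 1.937 -0.639
endloop
endfacet
facet normal -0.759 0.274 -0.591
outer loop
vertex -0.808 1.954 -0.879
vertex -0.375 2.243 -1.301
vertex -0.642 1.631 -1.242
endloop
endfacet
facet normal -0.127 -0.769 0.626
outer loop
vertex -0.808 1.954 -0.879
vertex -0.642 1.631 -1.242
vertex 0.475 1.937 -0.639
endloop
endfacet
facet normal -0.758 0.274 -0.592
outer loop
vertex -0.642 1.631 -1.242
vertex -0.375 2.243 -1.301
vertex -0.319 1.667 -1.639
endloop
endfacet
facet normal 0.218 -0.972 0.089
outer loop
vertex -0.642 1.631 -1.242
vertex -0.319 1.667 -1.639
vertex 0.475 1.937 -0.639
endloop
endfacet
facet normal -0.759 0.273 -0.591
outer loop
vertex -0.319 1.667 -1.639
vertex -0.375 2.243 -1.301
vertex -0.03 2.04 -1.838
endloop
endfacet
facet normal 0.651 -0.682 -0.333
outer loop
vertex -0.319 1.667 -1.639
vertex -0.03 2.04 -1.838
vertex 0.475 1.937 -0.639
endloop
endfacet

endsolid
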